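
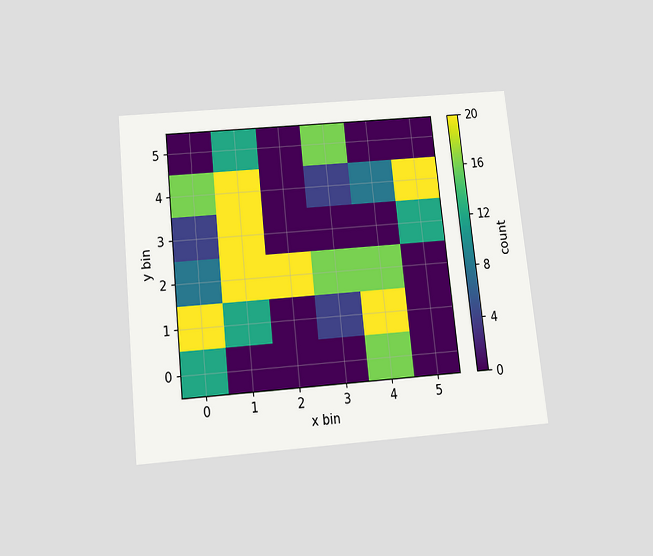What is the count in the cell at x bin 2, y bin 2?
The chart is tilted about 6° counter-clockwise and viewed slightly from below. Matching the cell (2, 2) against the colorbar gives 20.

20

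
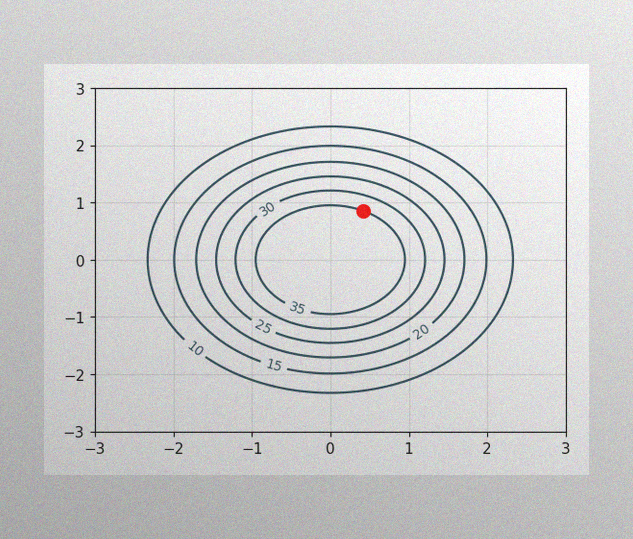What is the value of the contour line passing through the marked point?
The image has some photo noise and uneven lighting. The marked point sits on the contour labelled 35.

35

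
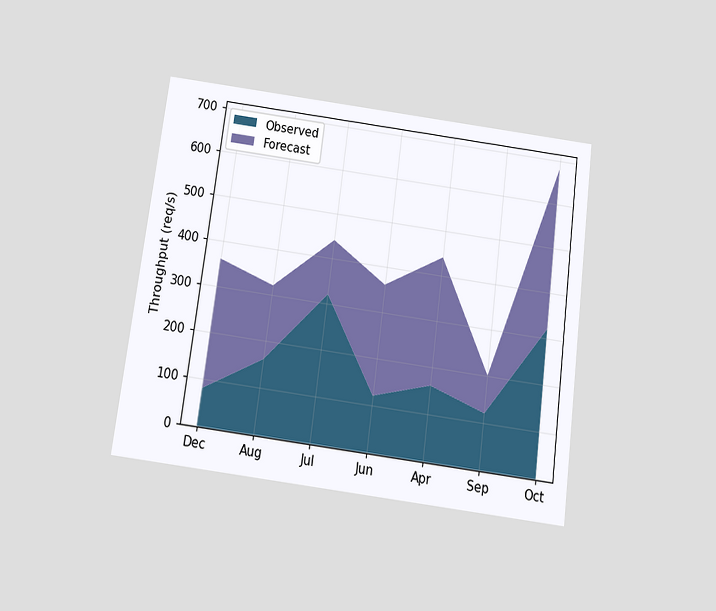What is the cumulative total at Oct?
The chart is tilted about 7° clockwise and viewed slightly from below. The stacked total at Oct reaches 680req/s.

680req/s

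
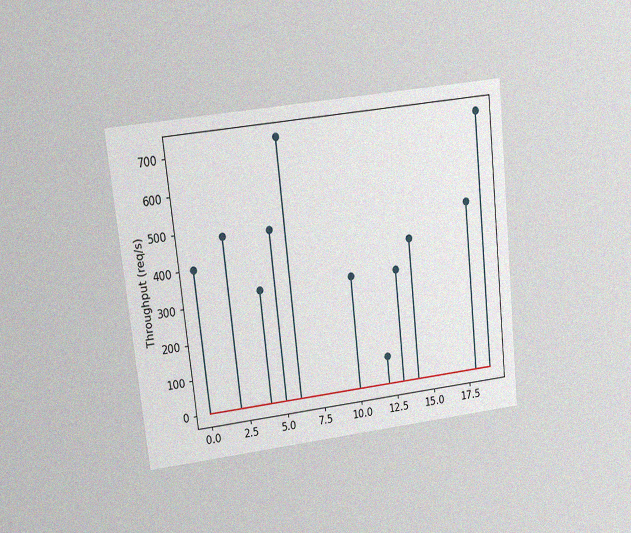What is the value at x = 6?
720req/s

The chart is tilted about 6° counter-clockwise and viewed at a slight angle, with some photo noise. The stem at x=6 reaches 720req/s.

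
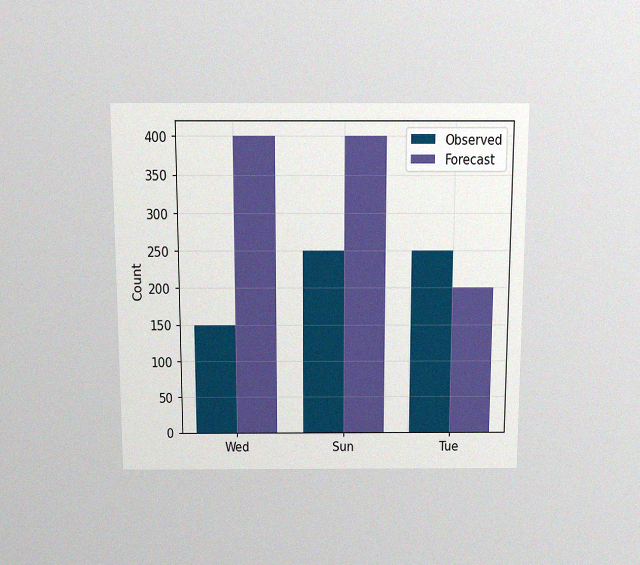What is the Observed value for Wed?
150

The chart is viewed slightly from above, with some photo noise. The Observed bar at Wed reaches 150 on the y-axis.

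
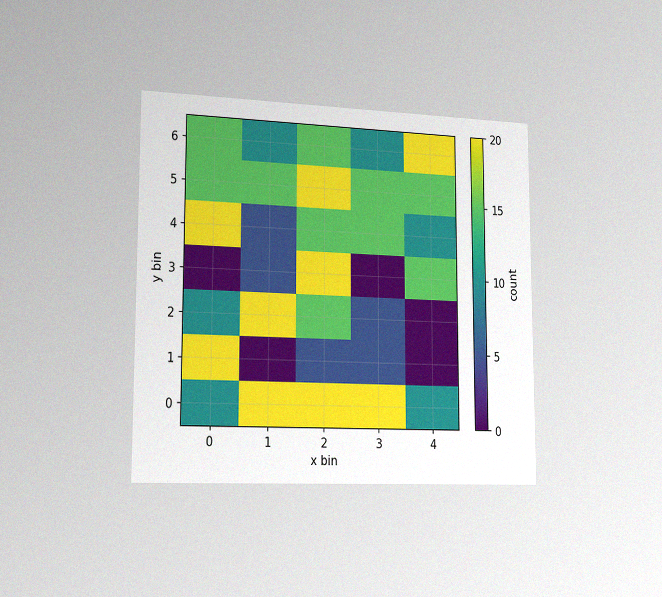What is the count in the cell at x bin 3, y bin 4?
15

The chart is viewed slightly from the left, with some photo noise. Matching the cell (3, 4) against the colorbar gives 15.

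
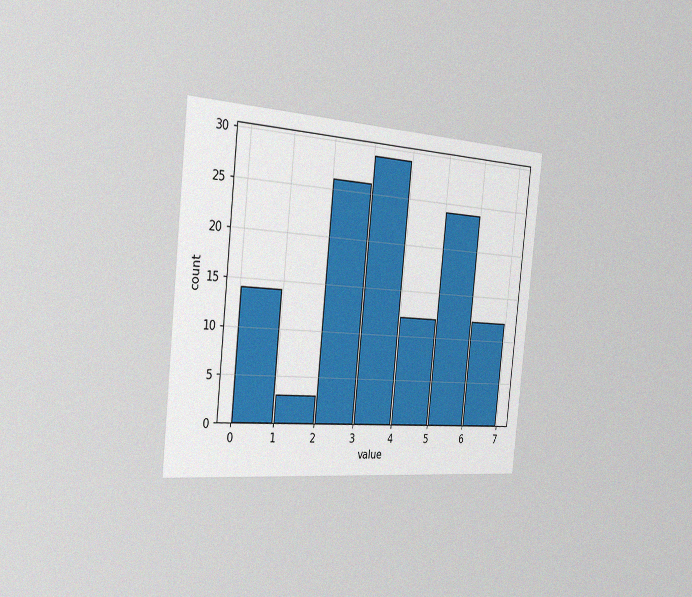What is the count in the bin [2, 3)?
The chart is tilted about 6° clockwise and viewed slightly from the left, with some photo noise. The [2, 3) bin has height 26.

26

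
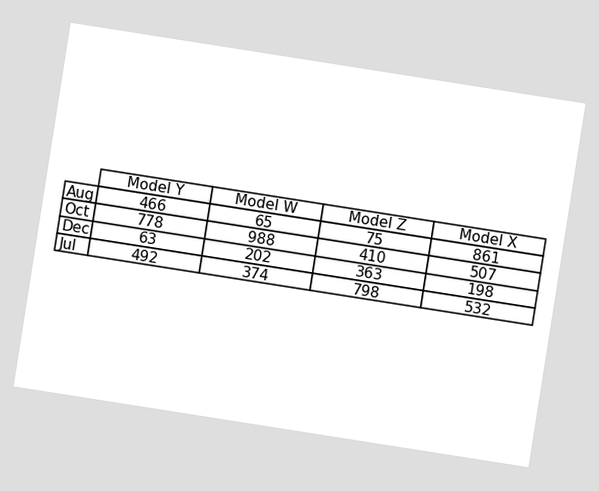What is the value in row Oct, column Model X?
507

The chart is tilted about 9° clockwise. The (Oct, Model X) cell reads 507.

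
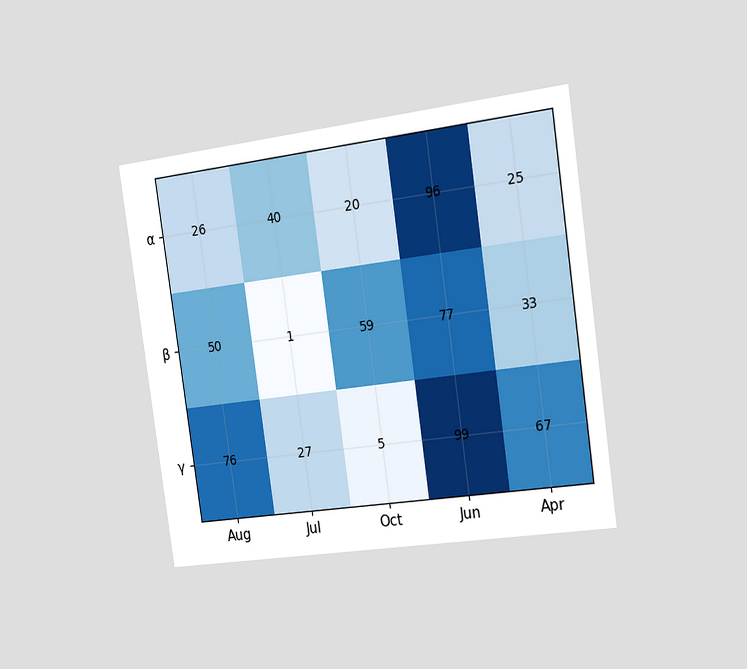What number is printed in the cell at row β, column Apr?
The chart is tilted about 8° counter-clockwise and viewed slightly from the right. The (β, Apr) cell reads 33.

33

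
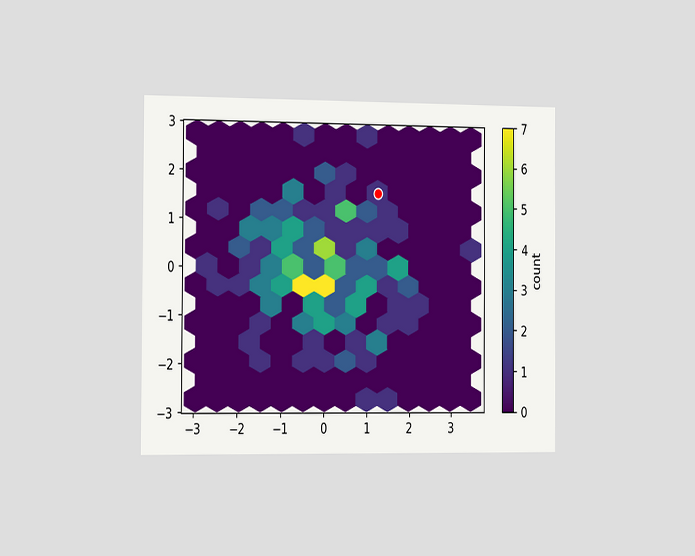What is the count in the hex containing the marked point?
The chart is viewed slightly from the left. The marked hex reads 1 on the colorbar.

1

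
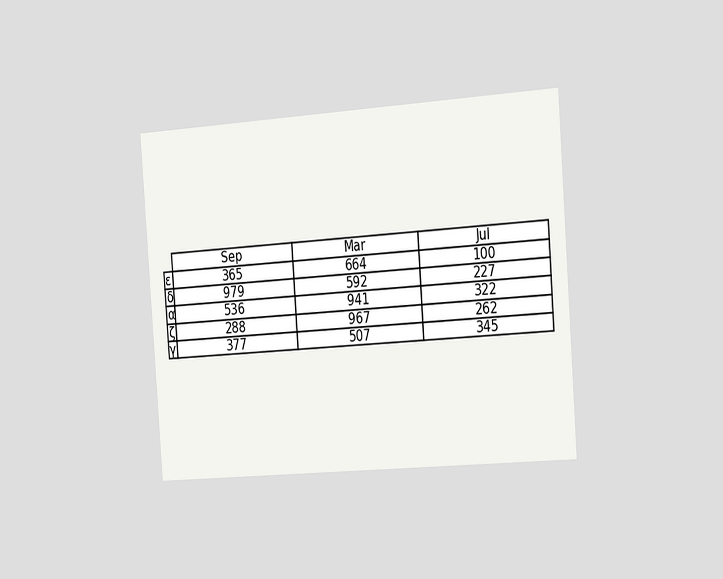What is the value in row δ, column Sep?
979

The chart is tilted about 4° counter-clockwise and viewed slightly from the right. The (δ, Sep) cell reads 979.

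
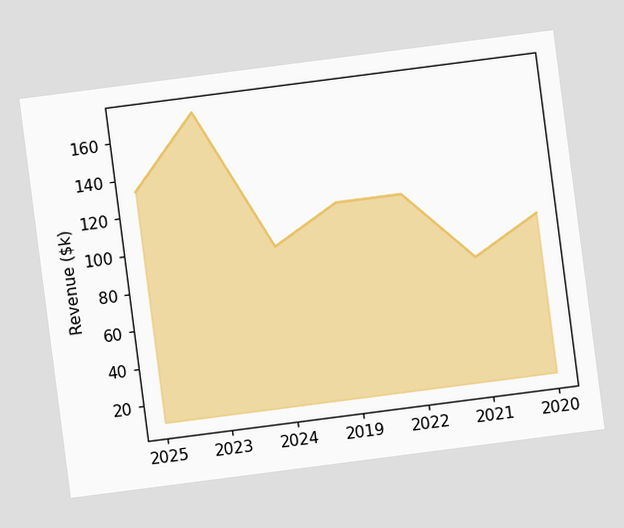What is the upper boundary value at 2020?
The chart is tilted about 7° counter-clockwise. At 2020 the upper boundary is at $95k.

$95k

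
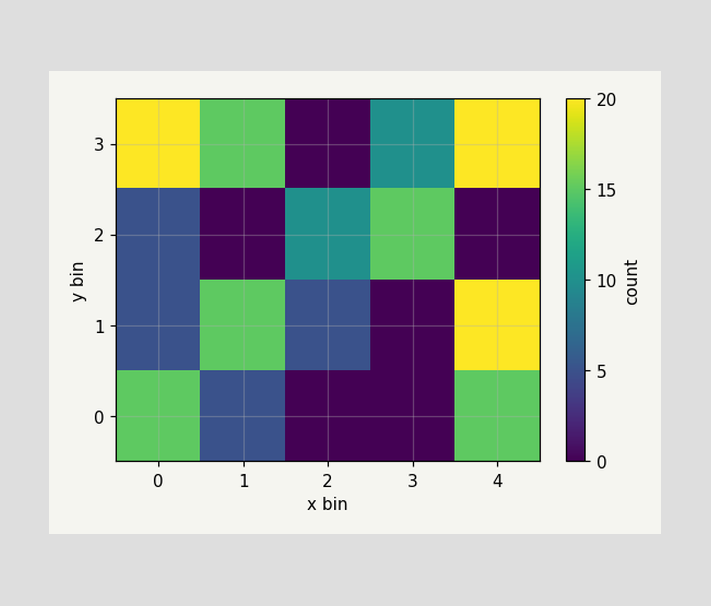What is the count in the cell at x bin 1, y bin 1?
15

Matching the cell (1, 1) against the colorbar gives 15.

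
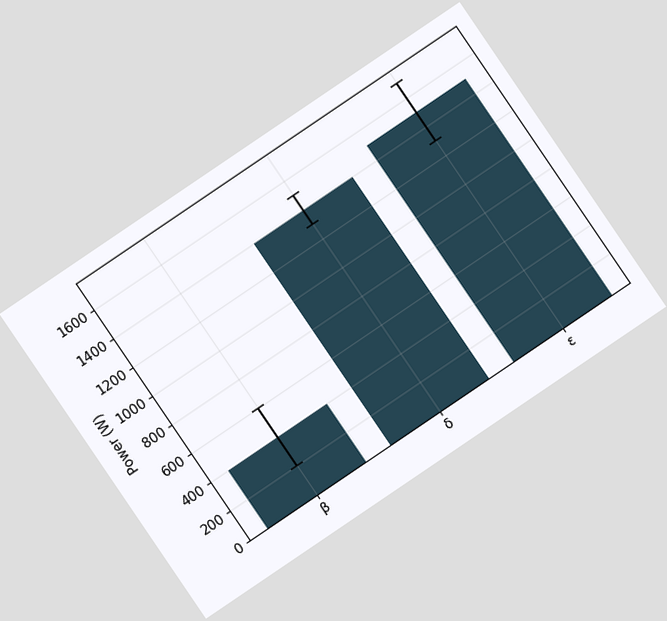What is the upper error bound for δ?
1500W

The chart is tilted about 34° counter-clockwise. The δ bar's upper whisker reaches 1500W.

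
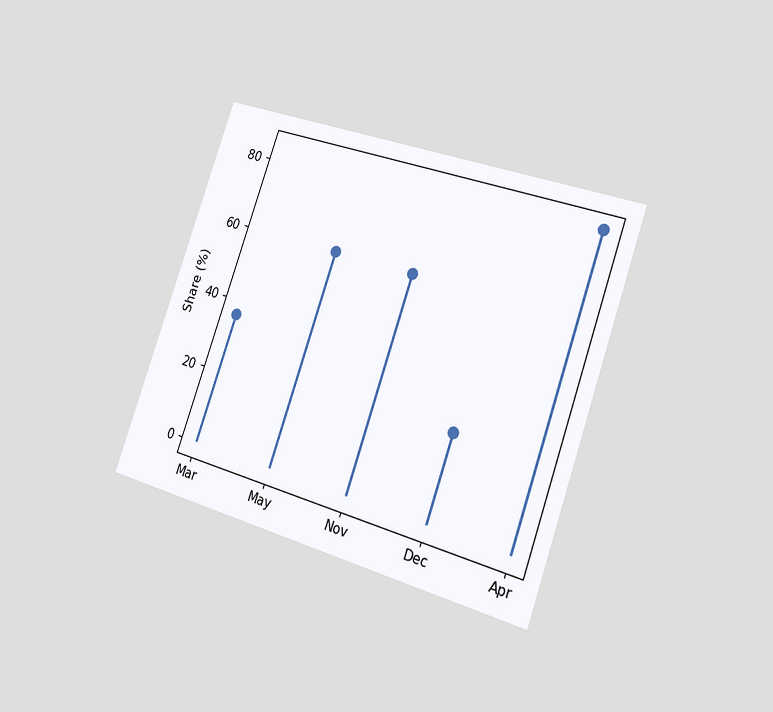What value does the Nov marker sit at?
The chart is tilted about 19° clockwise and viewed slightly from the right. The Nov marker sits at 60%.

60%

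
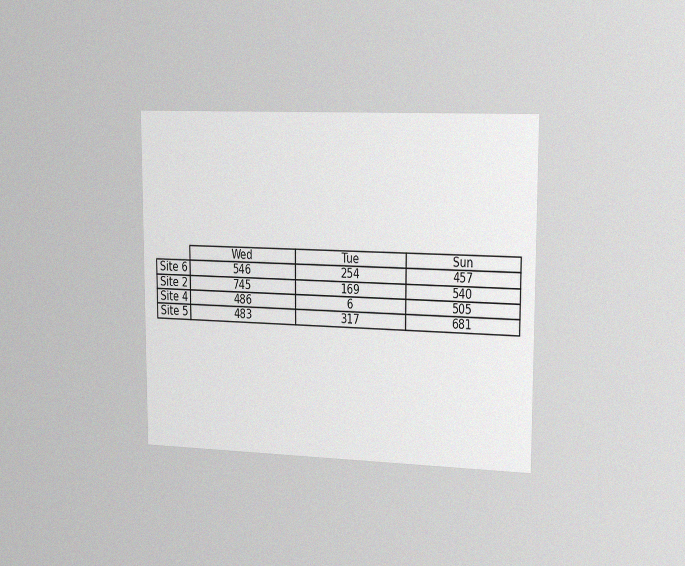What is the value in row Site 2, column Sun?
The chart is viewed slightly from the right, with some photo noise. The (Site 2, Sun) cell reads 540.

540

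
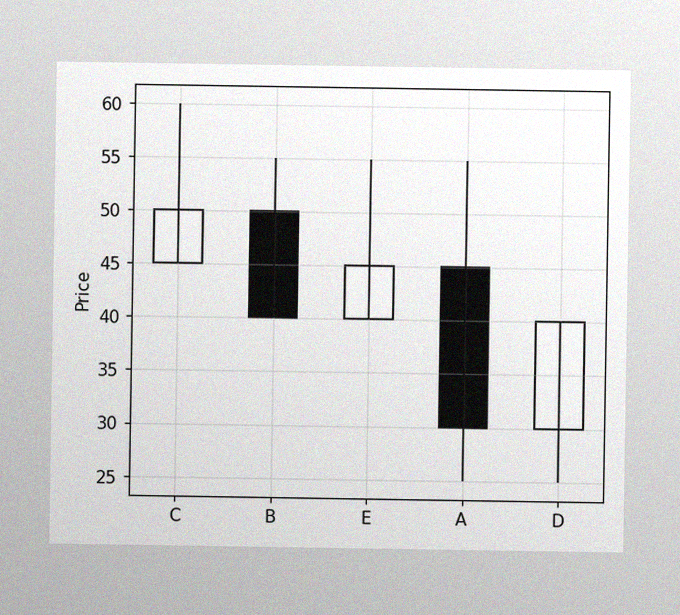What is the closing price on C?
The image has some photo noise and uneven lighting. The C candle closes at 50.

50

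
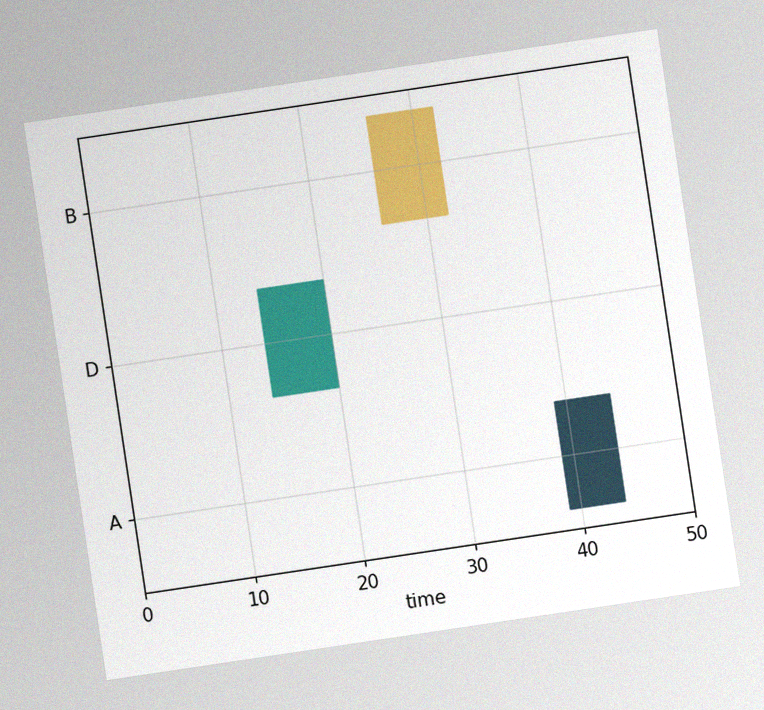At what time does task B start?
The chart is tilted about 8° counter-clockwise, with some photo noise. The B bar begins at t=26.

26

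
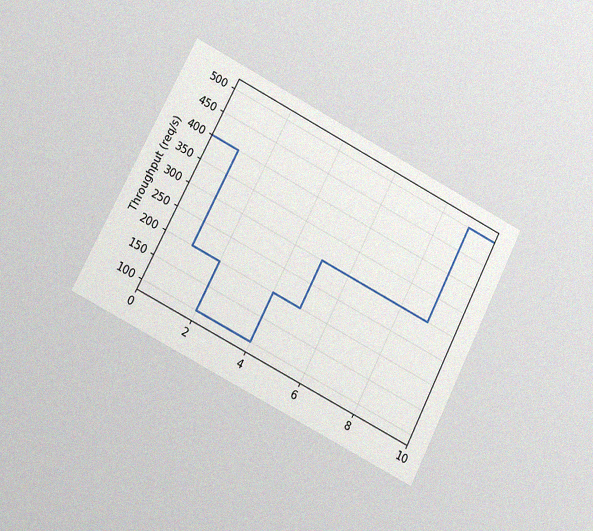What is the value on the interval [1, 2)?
The chart is tilted about 27° clockwise and viewed at a slight angle, with some photo noise. On [1, 2) the step sits at 200req/s.

200req/s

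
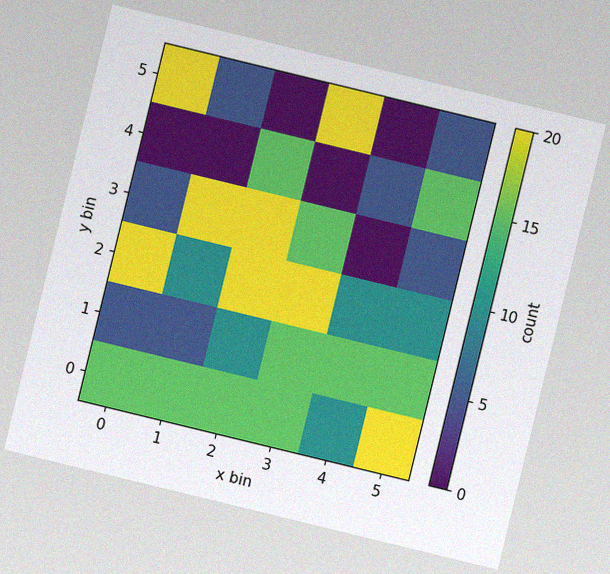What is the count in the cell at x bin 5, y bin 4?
The chart is tilted about 14° clockwise, with some photo noise. Matching the cell (5, 4) against the colorbar gives 15.

15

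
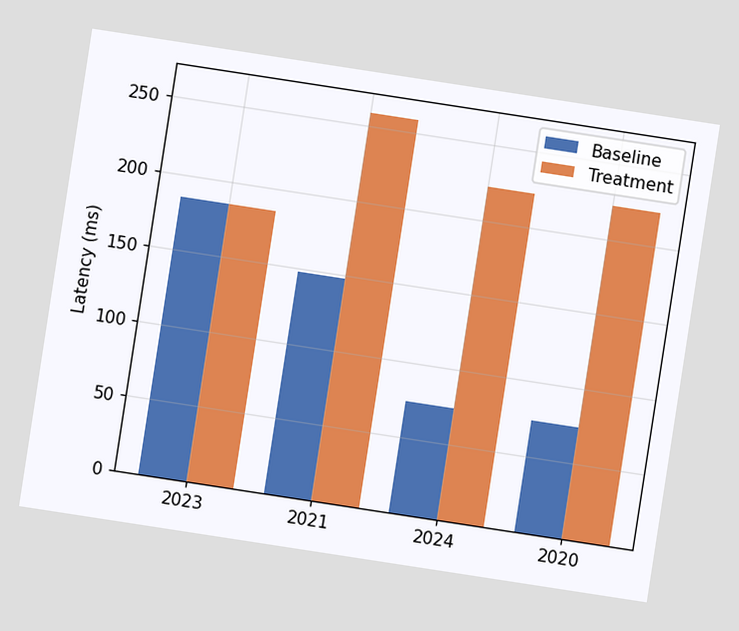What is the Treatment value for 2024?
222ms

The chart is tilted about 9° clockwise. The Treatment bar at 2024 reaches 222ms on the y-axis.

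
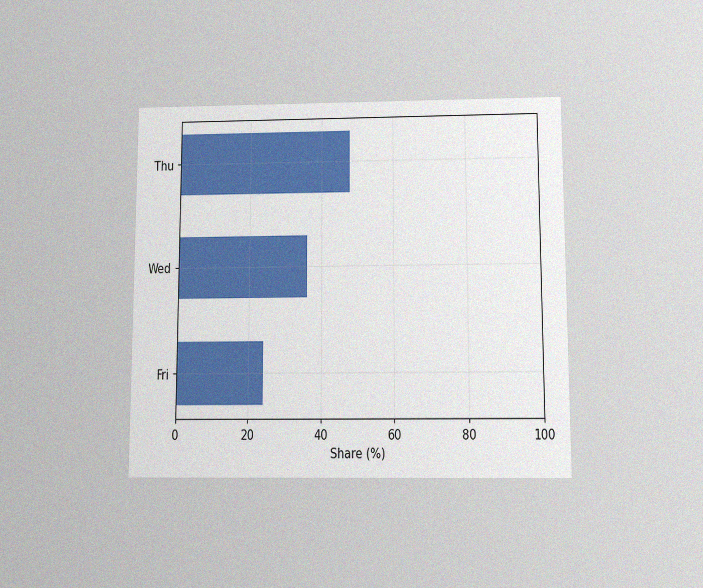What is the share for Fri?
The chart is viewed slightly from below, with some photo noise. Reading along the chart's x-axis, the Fri bar reaches 24%.

24%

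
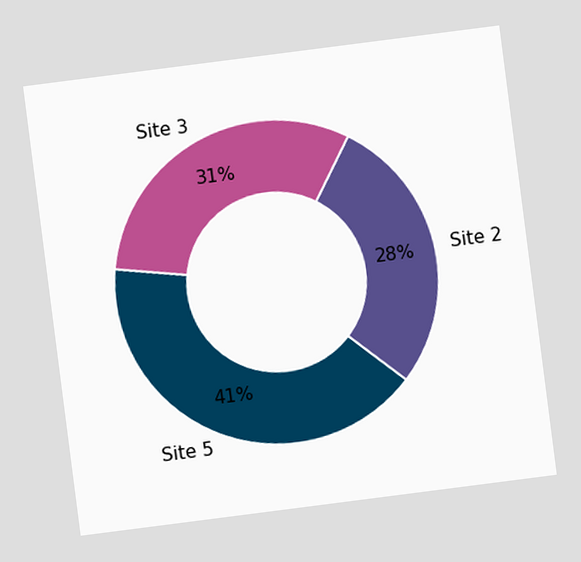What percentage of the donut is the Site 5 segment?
The chart is tilted about 7° counter-clockwise. The Site 5 segment takes up 41% of the ring.

41%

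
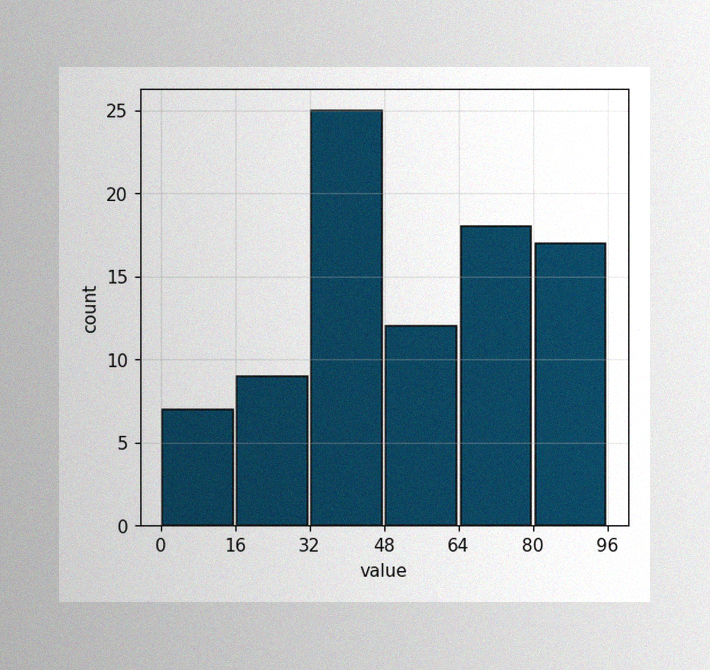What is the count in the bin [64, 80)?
18

The image has some photo noise and uneven lighting. The [64, 80) bin has height 18.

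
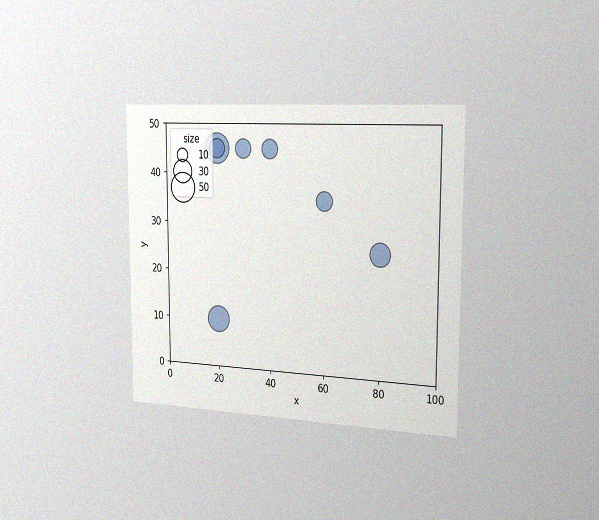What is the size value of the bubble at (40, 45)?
The chart is viewed slightly from the right, with some photo noise. Matching the bubble at (40, 45) against the size legend gives 20.

20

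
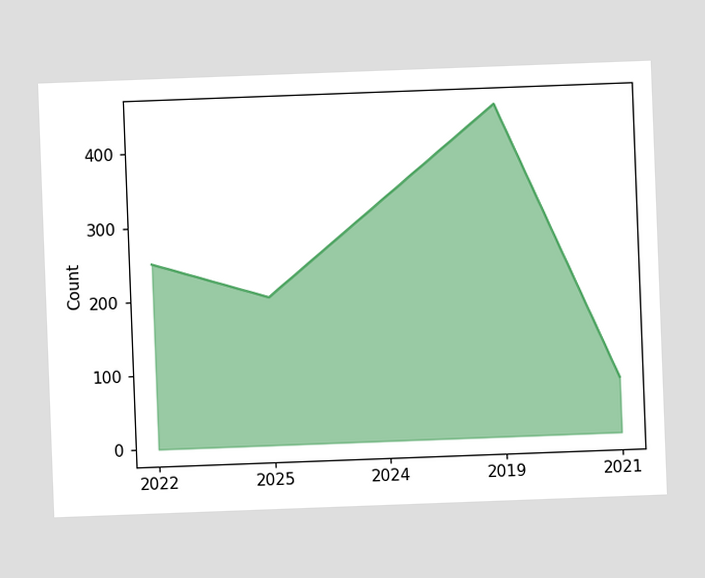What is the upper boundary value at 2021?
75

The chart is tilted about 2° counter-clockwise. At 2021 the upper boundary is at 75.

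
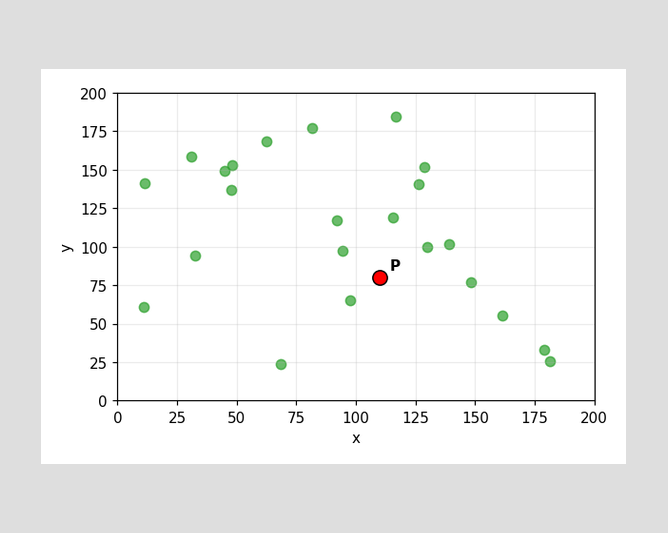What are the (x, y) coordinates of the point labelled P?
(110, 80)

Following the gridlines from P to each axis, P sits at (110, 80).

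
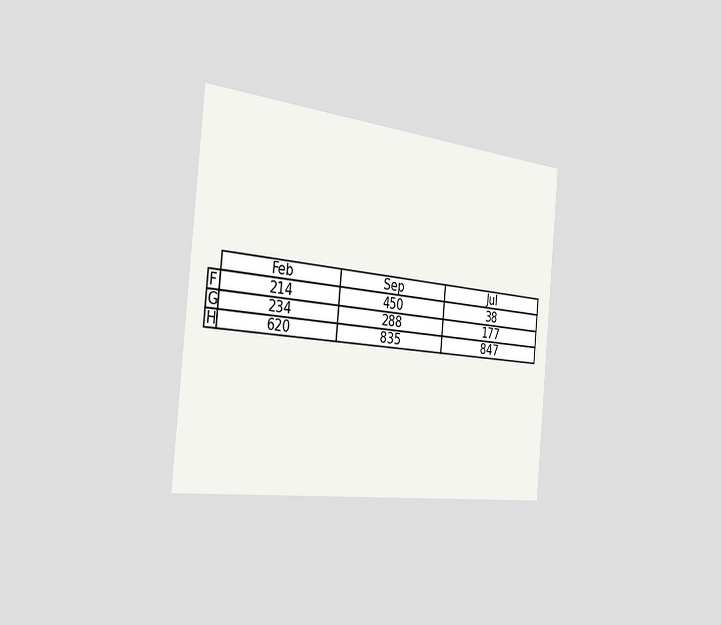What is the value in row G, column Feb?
The chart is tilted about 5° clockwise and viewed slightly from the left. The (G, Feb) cell reads 234.

234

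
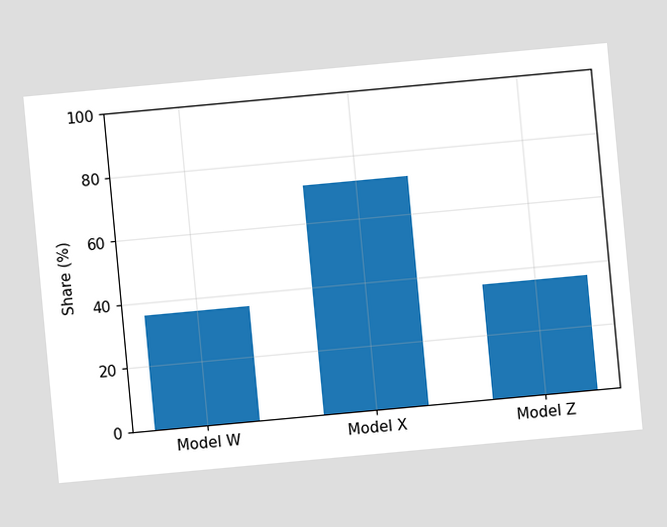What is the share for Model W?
36%

The chart is tilted about 5° counter-clockwise. Reading along the chart's y-axis, the Model W bar reaches 36%.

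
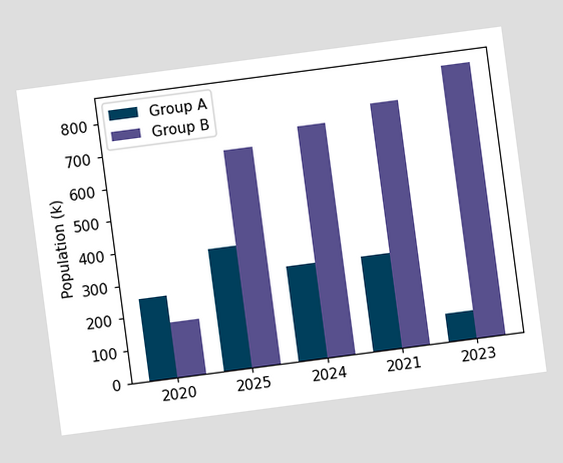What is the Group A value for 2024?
294k

The chart is tilted about 8° counter-clockwise. The Group A bar at 2024 reaches 294k on the y-axis.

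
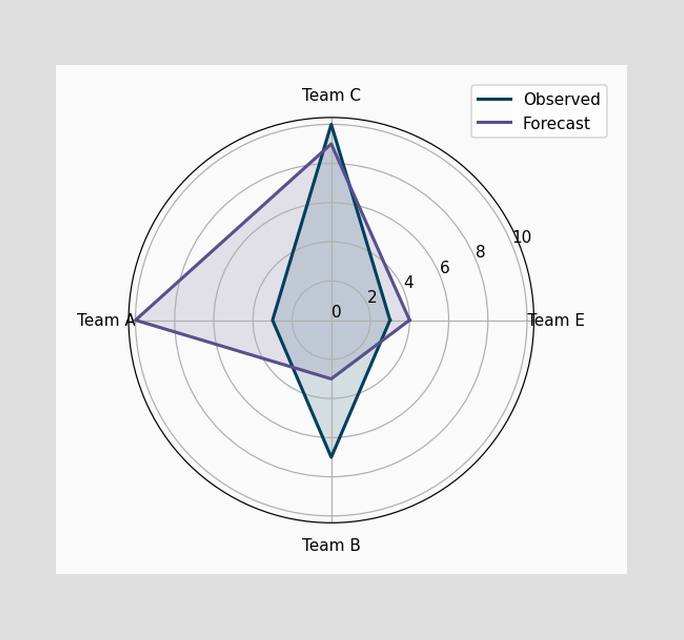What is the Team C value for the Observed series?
10

On the Team C axis, Observed reaches 10.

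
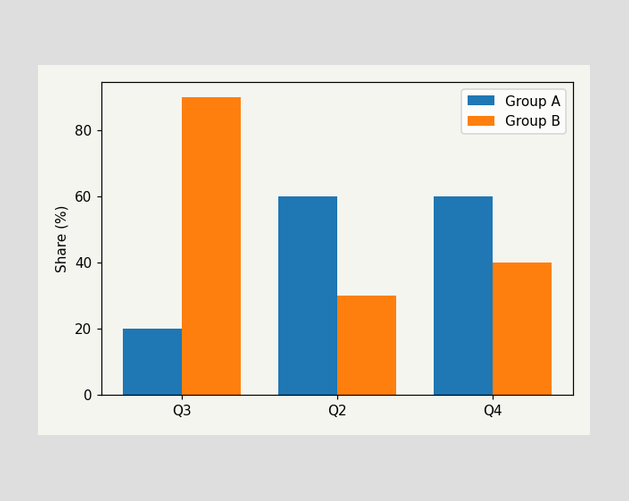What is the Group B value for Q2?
30%

The Group B bar at Q2 reaches 30% on the y-axis.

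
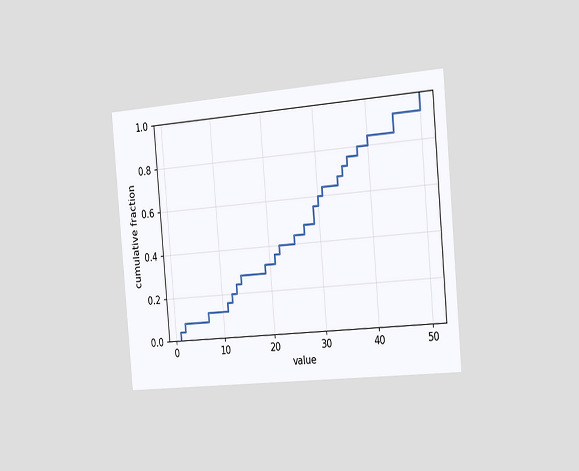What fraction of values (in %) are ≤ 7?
The chart is tilted about 5° counter-clockwise and viewed slightly from the right. At x=7 the ECDF step is at 12%.

12%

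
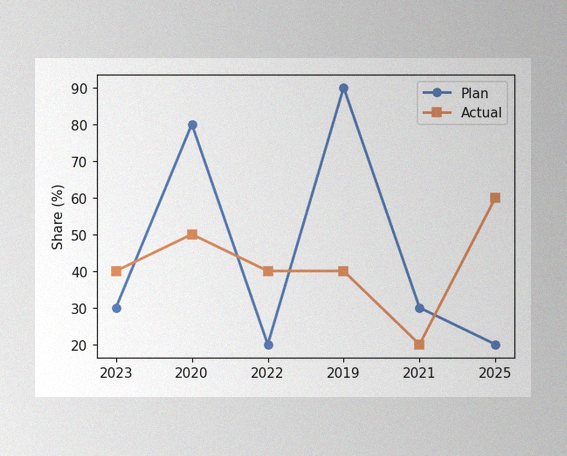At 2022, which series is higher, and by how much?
The image has some photo noise and uneven lighting. At 2022, Actual sits above the other line by 20%.

Actual, by 20%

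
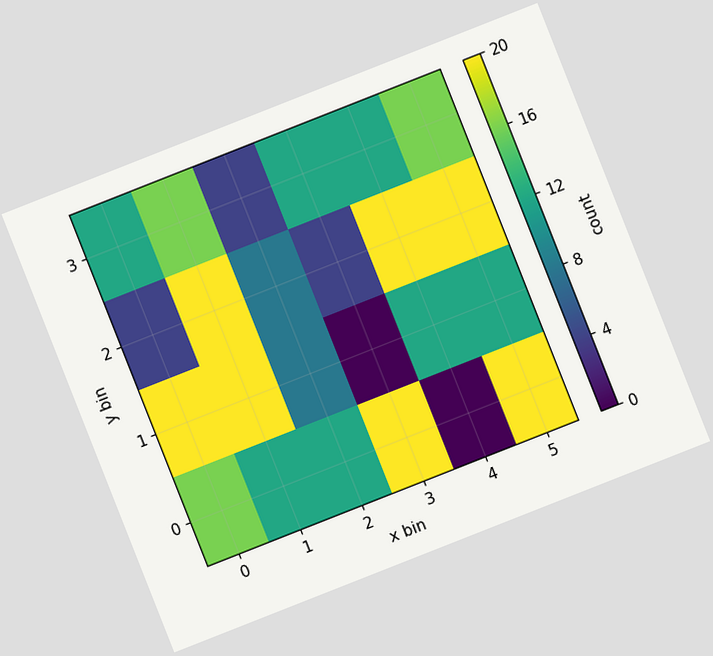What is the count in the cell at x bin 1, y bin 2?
The chart is tilted about 22° counter-clockwise. Matching the cell (1, 2) against the colorbar gives 20.

20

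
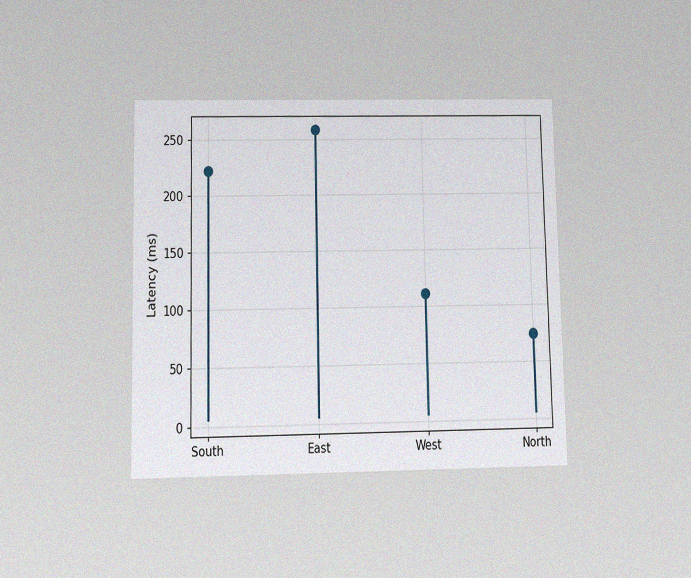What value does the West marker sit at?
The chart is viewed at a slight angle, with some photo noise. The West marker sits at 111ms.

111ms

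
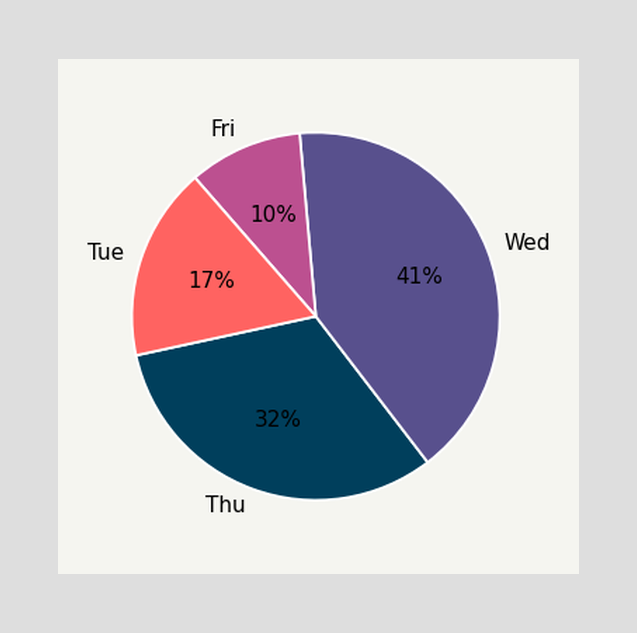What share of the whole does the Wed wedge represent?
41%

The Wed slice takes up 41% of the pie.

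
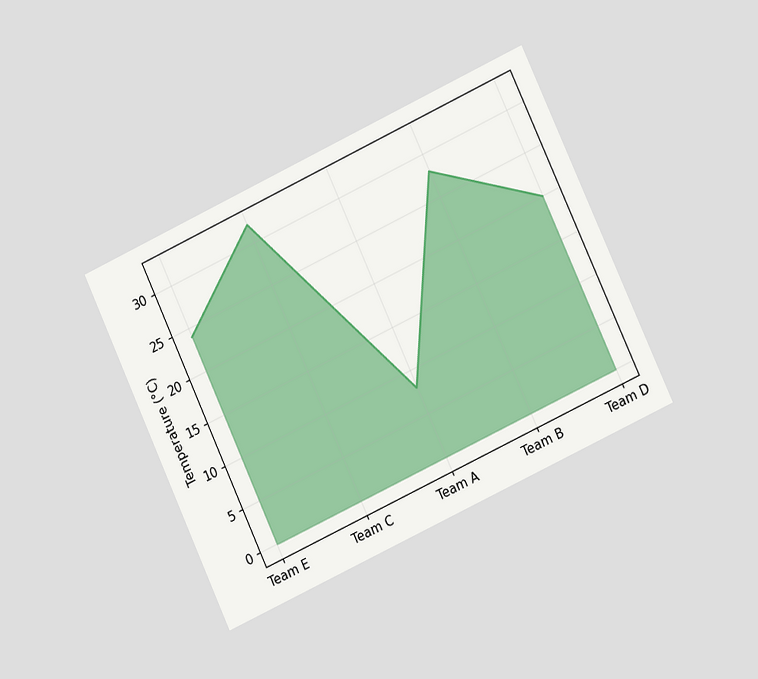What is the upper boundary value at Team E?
The chart is tilted about 25° counter-clockwise and viewed at a slight angle. At Team E the upper boundary is at 24°C.

24°C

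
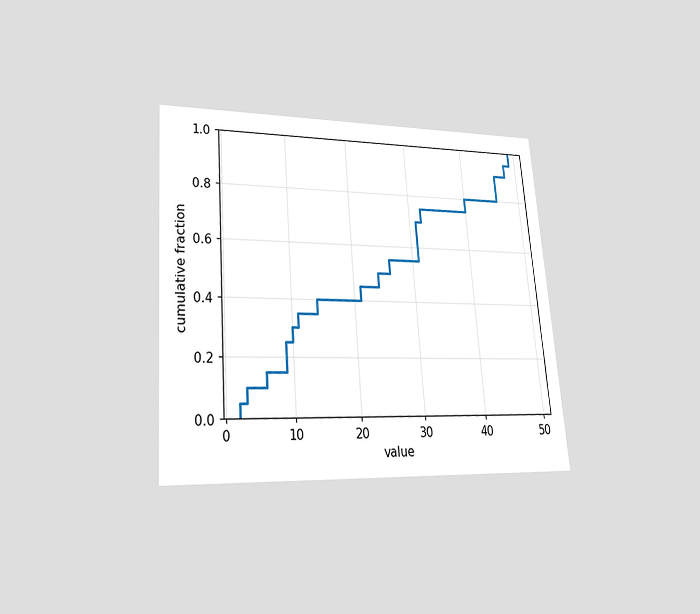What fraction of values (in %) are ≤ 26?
55%

The chart is tilted about 4° counter-clockwise and viewed at a slight angle. At x=26 the ECDF step is at 55%.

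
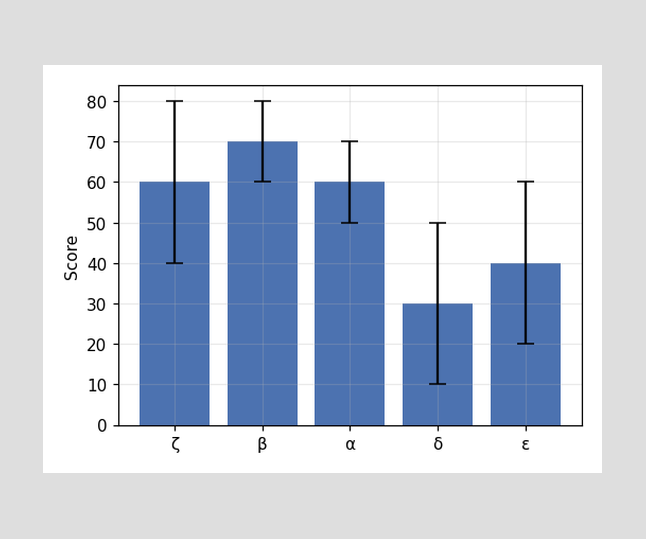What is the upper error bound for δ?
50

The δ bar's upper whisker reaches 50.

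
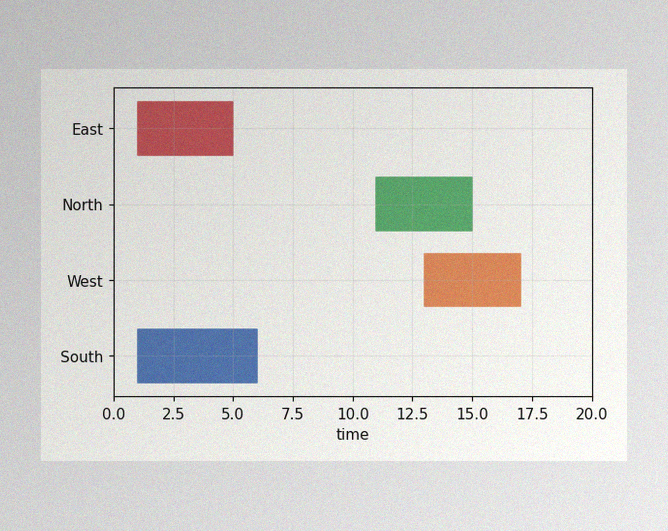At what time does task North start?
11

The image has some photo noise and uneven lighting. The North bar begins at t=11.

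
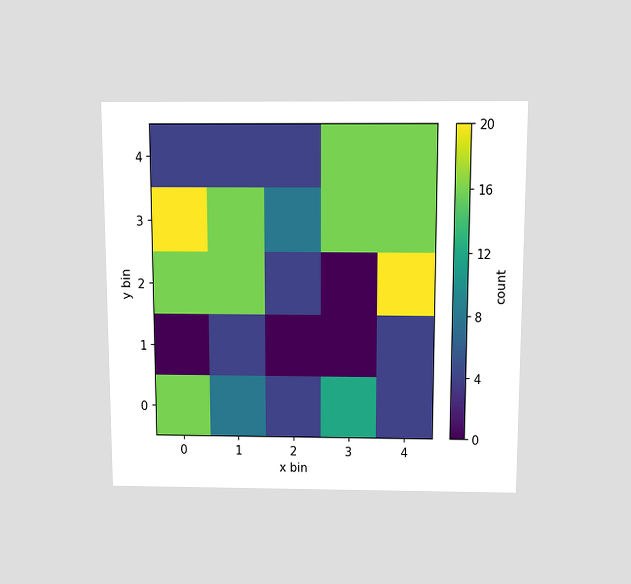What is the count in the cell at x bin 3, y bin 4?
16

The chart is viewed slightly from above. Matching the cell (3, 4) against the colorbar gives 16.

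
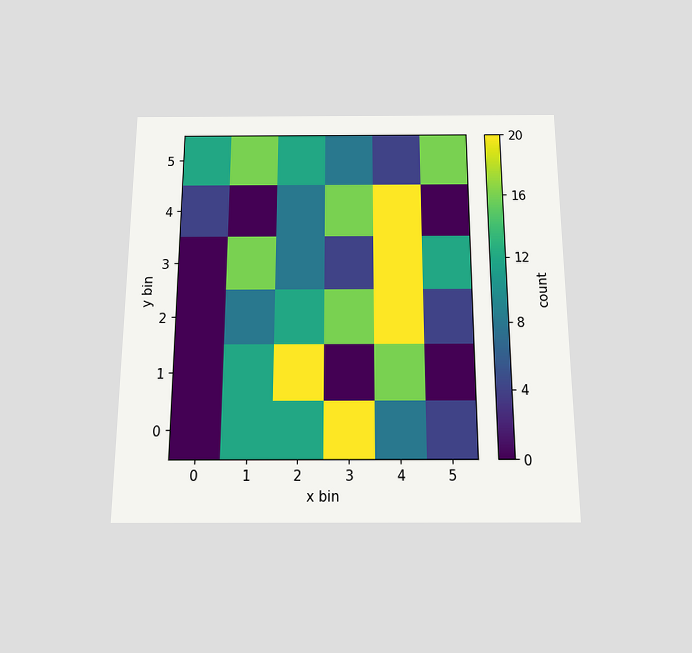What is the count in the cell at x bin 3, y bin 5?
The chart is viewed slightly from below. Matching the cell (3, 5) against the colorbar gives 8.

8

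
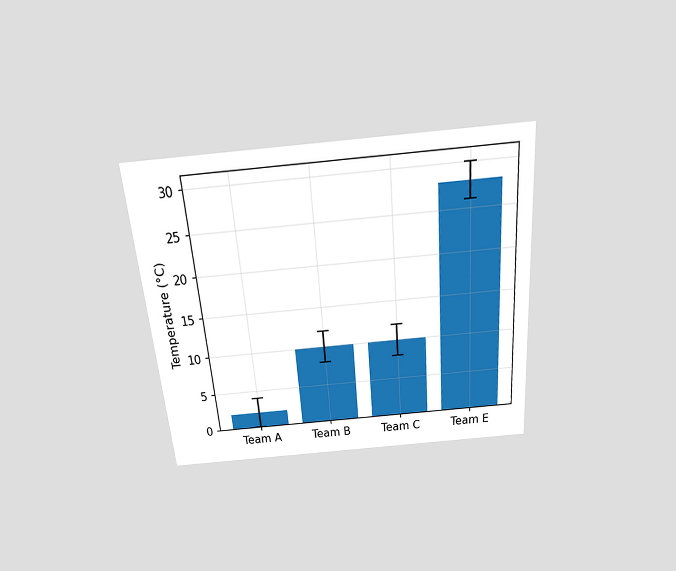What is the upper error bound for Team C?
12°C

The chart is tilted about 5° counter-clockwise and viewed slightly from above. The Team C bar's upper whisker reaches 12°C.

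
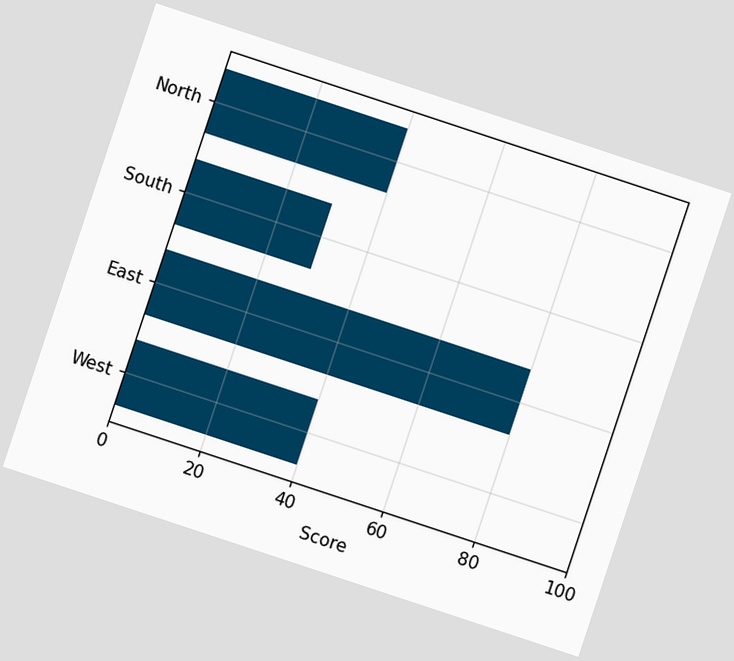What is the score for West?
40

The chart is tilted about 18° clockwise. Reading along the chart's x-axis, the West bar reaches 40.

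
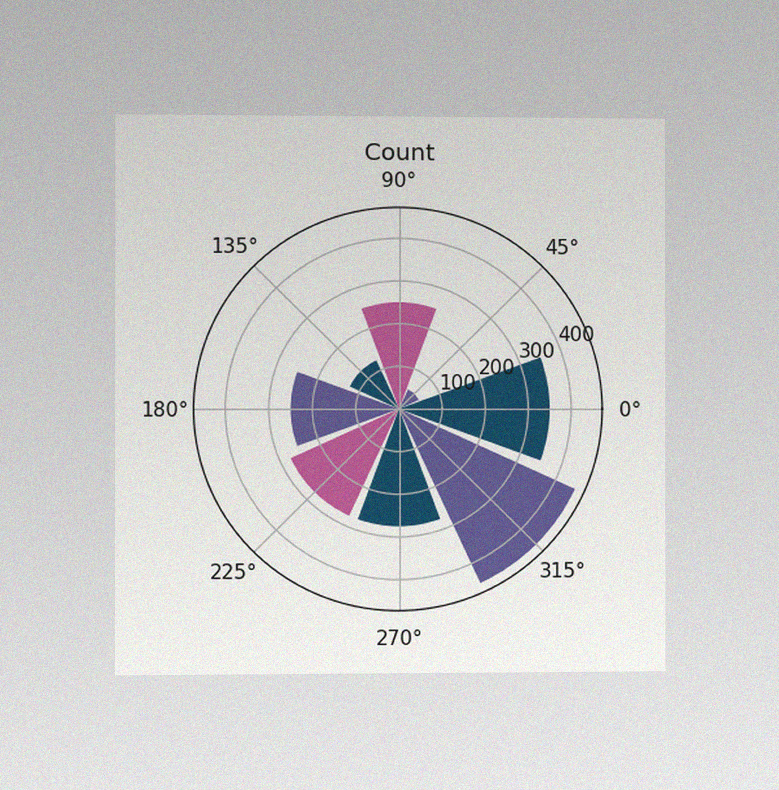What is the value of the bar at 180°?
The chart is viewed slightly from the left, with some photo noise. The bar at 180° reaches 250 on the radial axis.

250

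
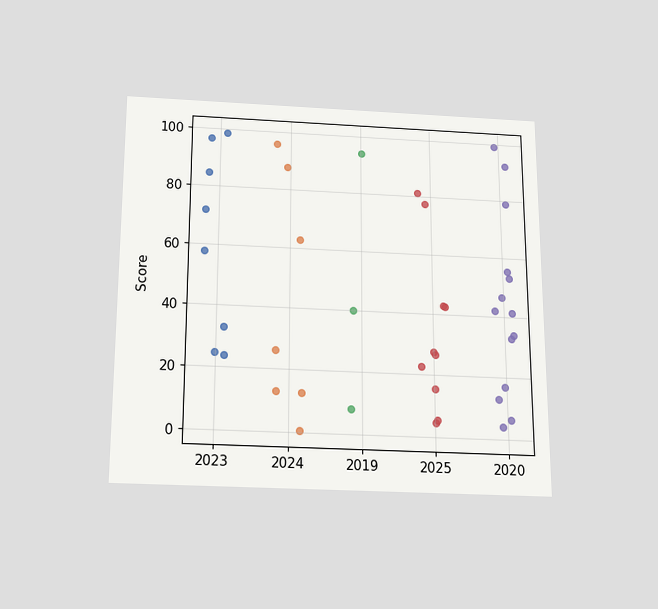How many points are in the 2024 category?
The chart is viewed slightly from below. Counting the markers in the 2024 column gives 7.

7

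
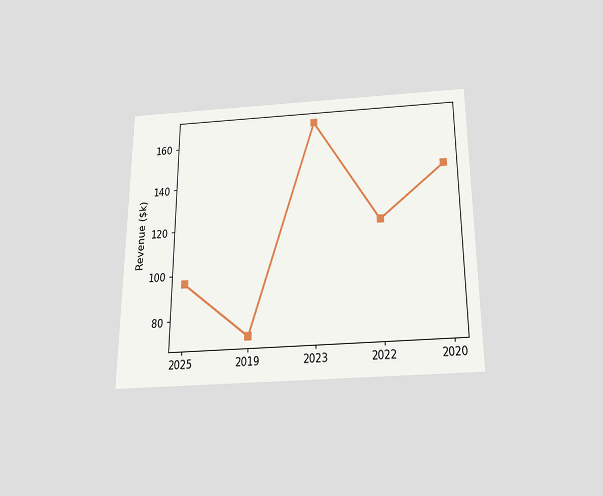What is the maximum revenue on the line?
$168k

The chart is viewed slightly from below. The highest point is at 2023, and reading across to the y-axis gives $168k.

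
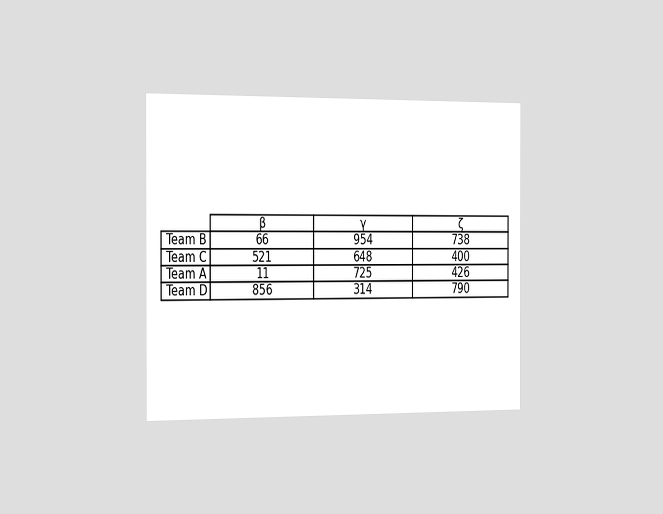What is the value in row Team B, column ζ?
738

The chart is viewed slightly from the left. The (Team B, ζ) cell reads 738.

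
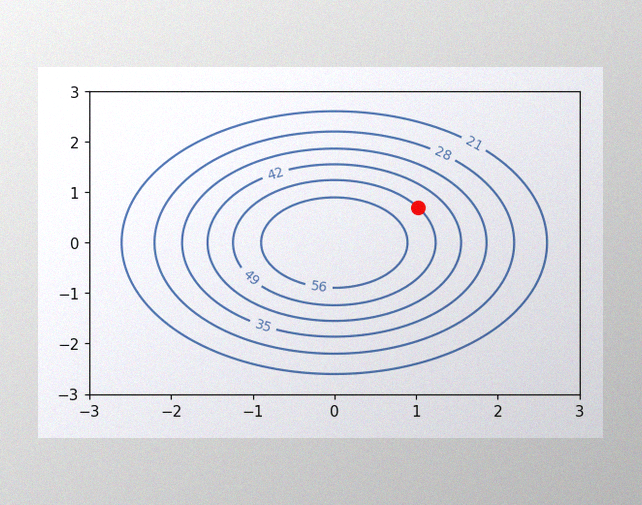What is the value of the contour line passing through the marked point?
49

The image has some photo noise and uneven lighting. The marked point sits on the contour labelled 49.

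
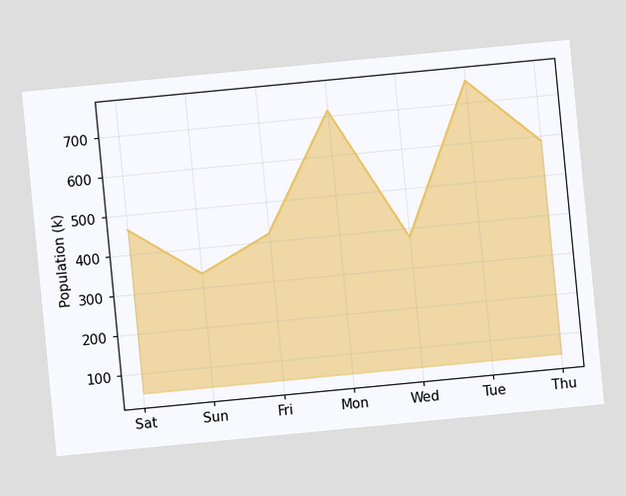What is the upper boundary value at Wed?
The chart is tilted about 5° counter-clockwise. At Wed the upper boundary is at 378k.

378k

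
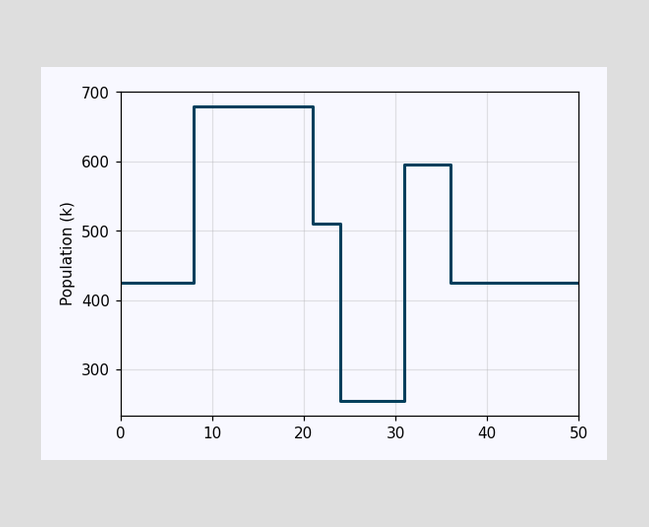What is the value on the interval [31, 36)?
595k

On [31, 36) the step sits at 595k.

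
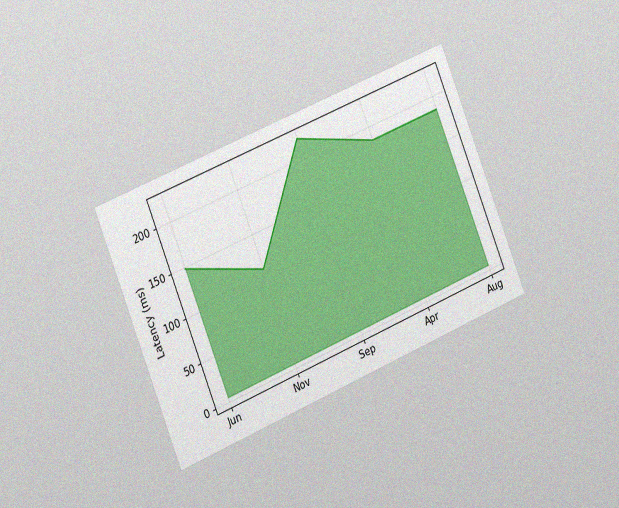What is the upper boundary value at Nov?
111ms

The chart is tilted about 22° counter-clockwise and viewed slightly from the left, with some photo noise. At Nov the upper boundary is at 111ms.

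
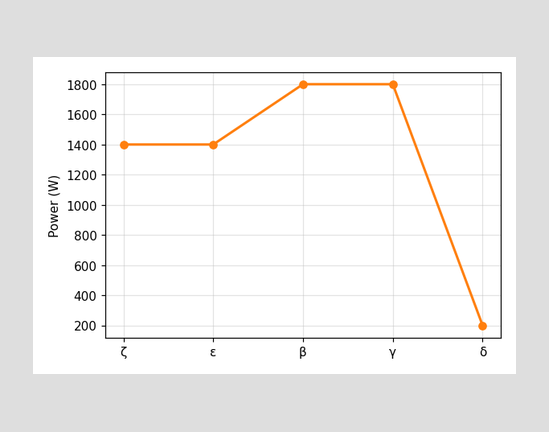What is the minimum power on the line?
200W

The lowest point is at δ, and reading across to the y-axis gives 200W.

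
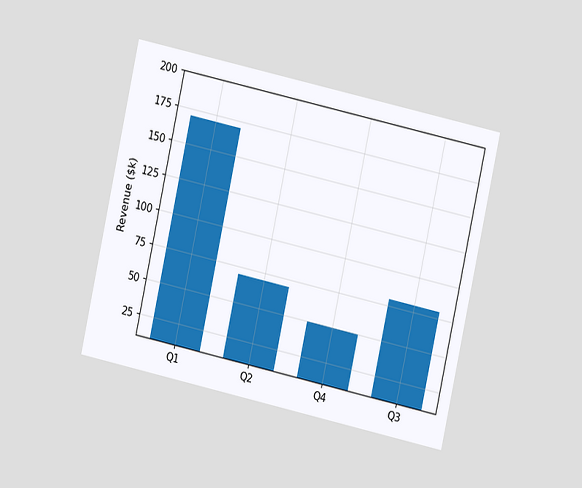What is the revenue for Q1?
$170k

The chart is tilted about 12° clockwise and viewed at a slight angle. Reading along the chart's y-axis, the Q1 bar reaches $170k.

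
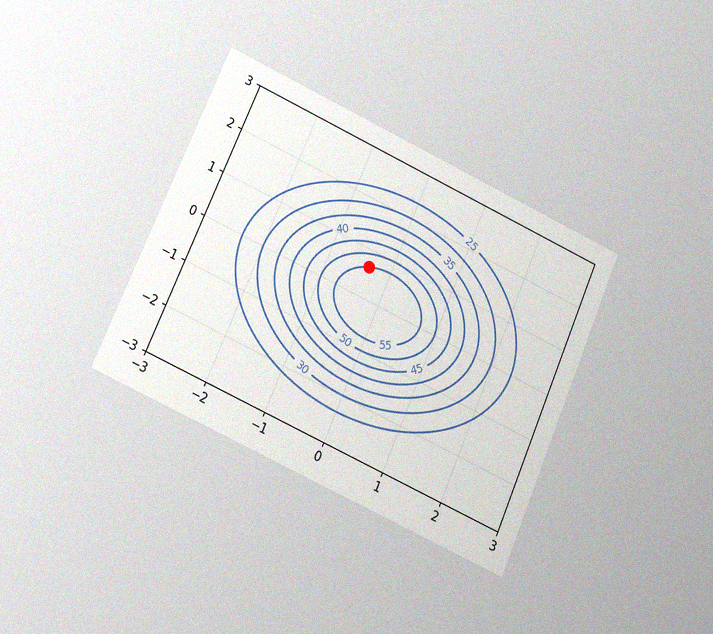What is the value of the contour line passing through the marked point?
The chart is tilted about 24° clockwise and viewed at a slight angle, with some photo noise. The marked point sits on the contour labelled 55.

55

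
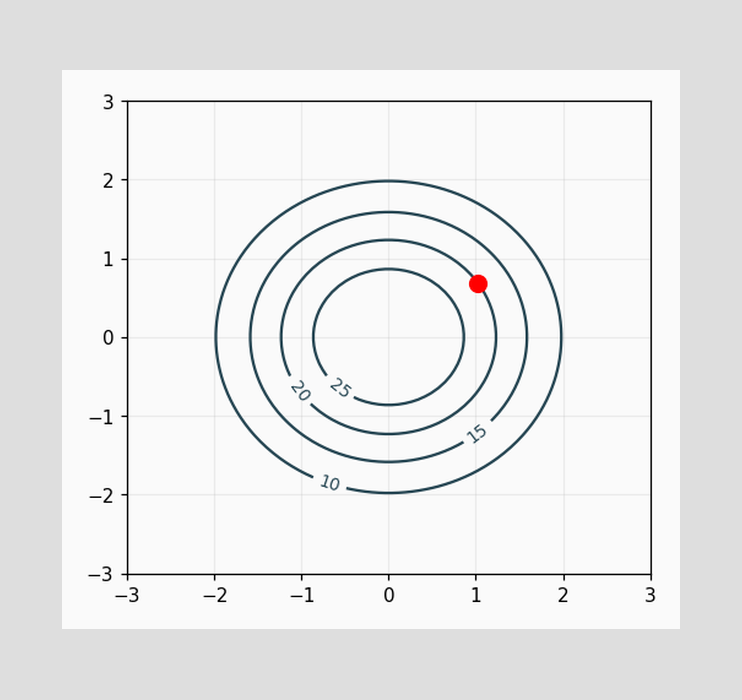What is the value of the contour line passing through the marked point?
The marked point sits on the contour labelled 20.

20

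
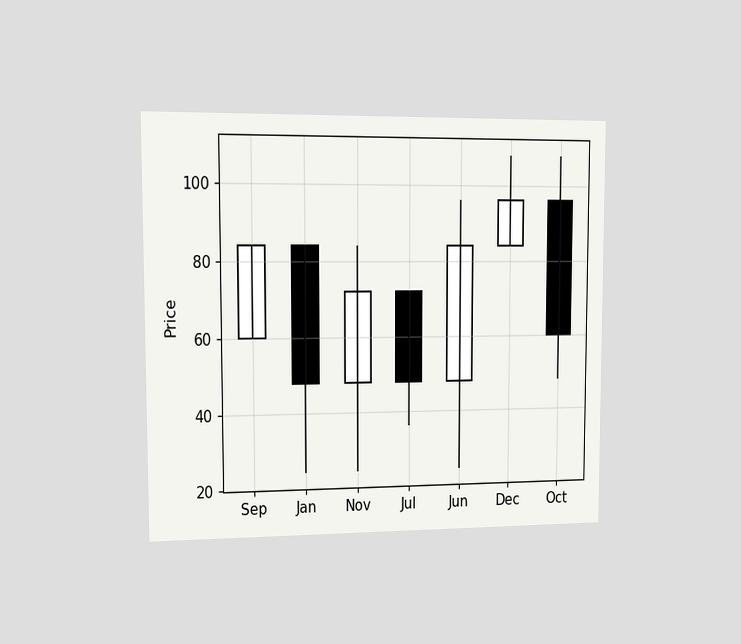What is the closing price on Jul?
48

The chart is viewed slightly from the left. The Jul candle closes at 48.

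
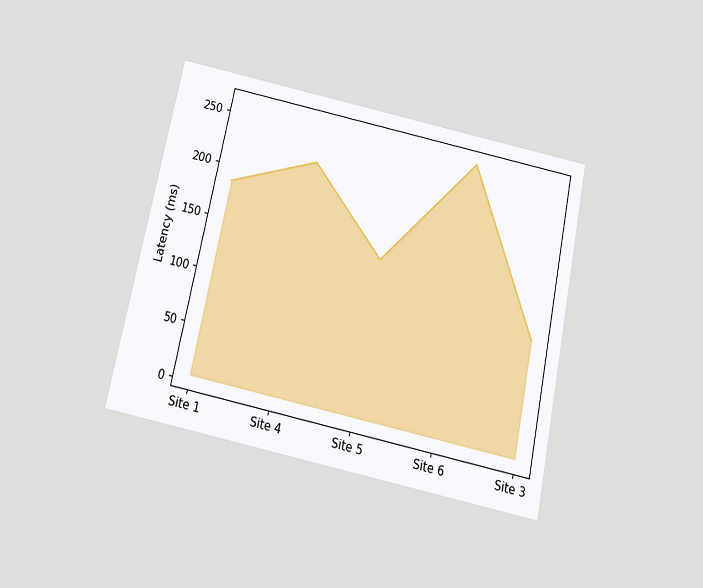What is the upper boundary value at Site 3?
111ms

The chart is tilted about 12° clockwise and viewed slightly from below. At Site 3 the upper boundary is at 111ms.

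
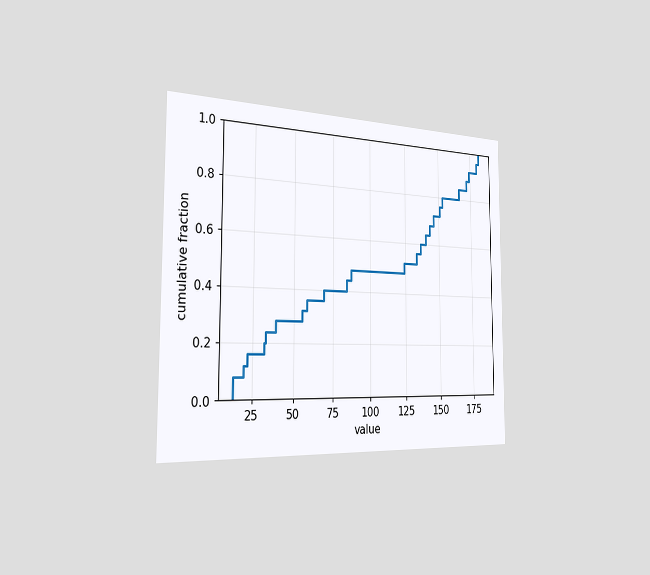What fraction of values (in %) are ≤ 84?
44%

The chart is viewed slightly from the left. At x=84 the ECDF step is at 44%.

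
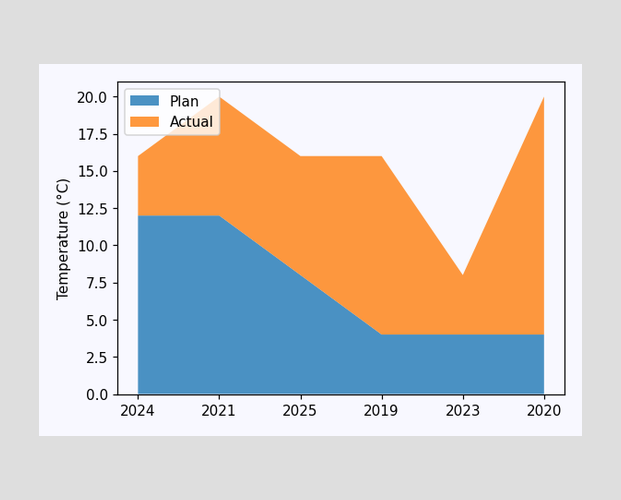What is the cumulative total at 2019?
16°C

The stacked total at 2019 reaches 16°C.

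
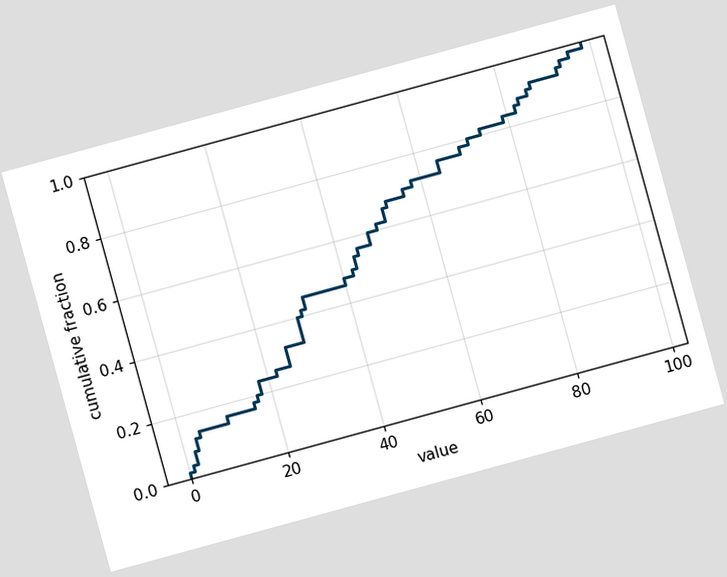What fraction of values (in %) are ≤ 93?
96%

The chart is tilted about 15° counter-clockwise. At x=93 the ECDF step is at 96%.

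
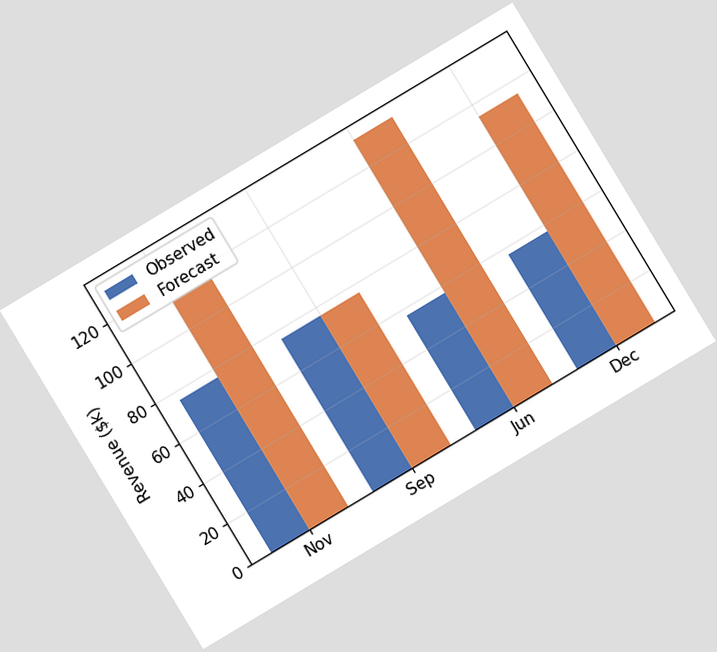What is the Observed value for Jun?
The chart is tilted about 31° counter-clockwise. The Observed bar at Jun reaches $57k on the y-axis.

$57k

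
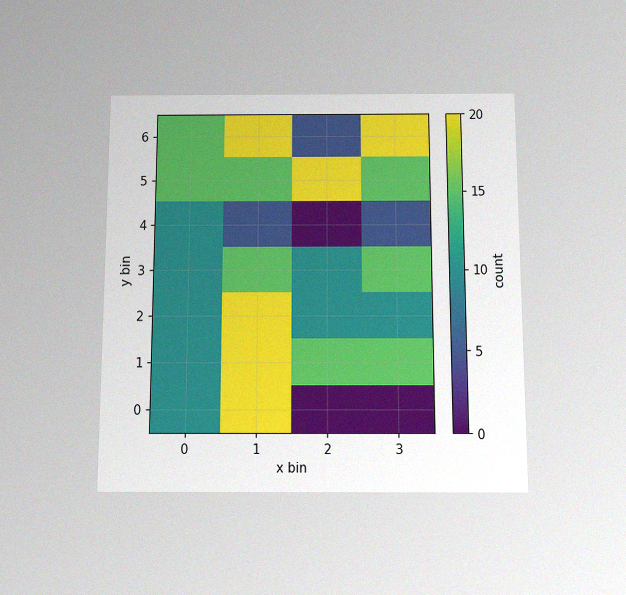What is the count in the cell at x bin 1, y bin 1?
The chart is viewed slightly from below, with some photo noise. Matching the cell (1, 1) against the colorbar gives 20.

20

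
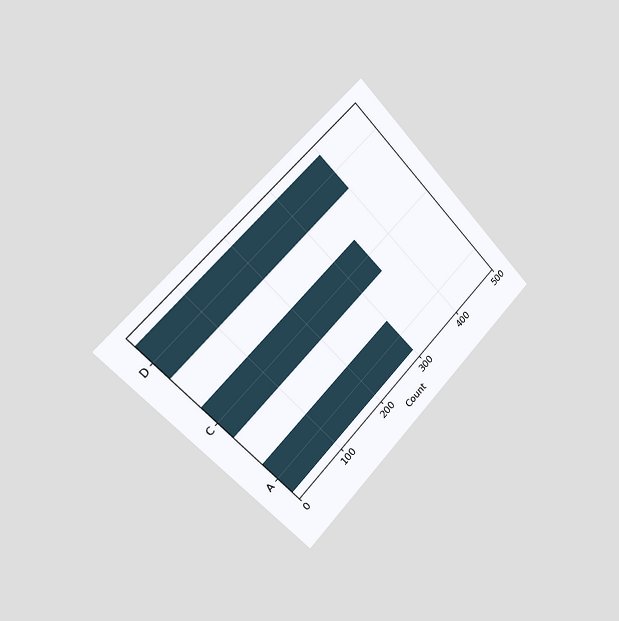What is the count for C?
The chart is tilted about 45° counter-clockwise and viewed slightly from the left. Reading along the chart's x-axis, the C bar reaches 350.

350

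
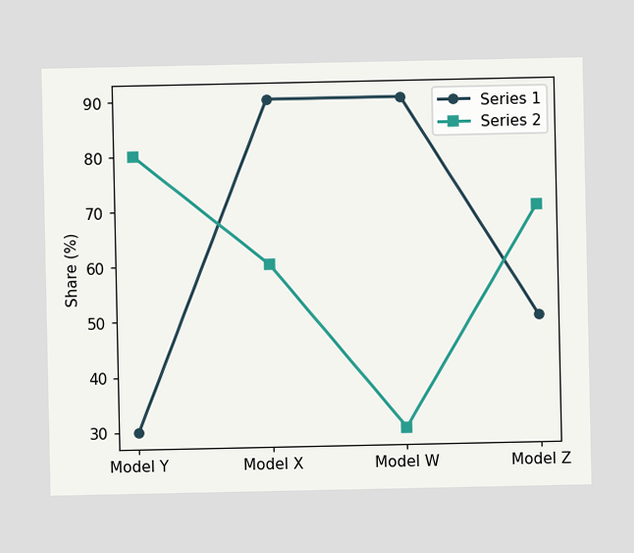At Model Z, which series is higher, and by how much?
Series 2, by 20%

At Model Z, Series 2 sits above the other line by 20%.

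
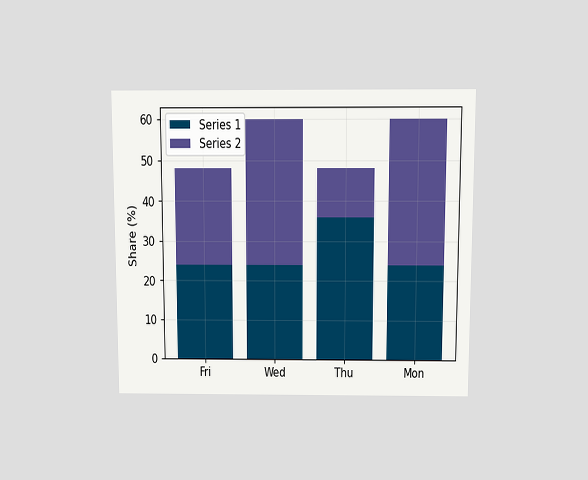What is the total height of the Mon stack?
The chart is viewed slightly from above. The Mon stack's top reaches 60% on the y-axis.

60%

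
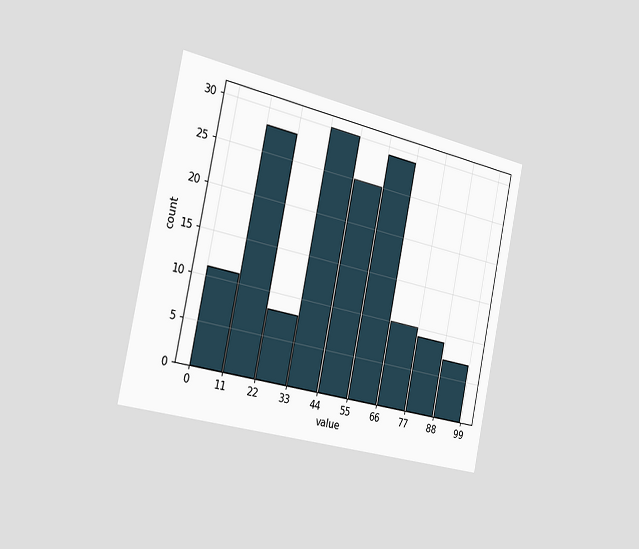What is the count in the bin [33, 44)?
The chart is tilted about 12° clockwise and viewed slightly from the left. The [33, 44) bin has height 30.

30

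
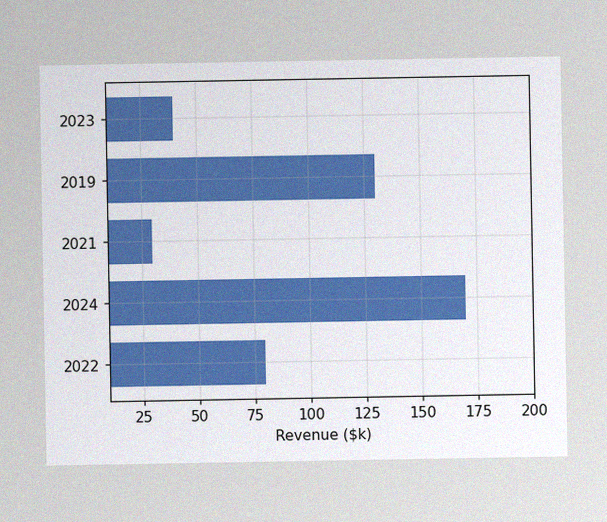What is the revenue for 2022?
$80k

The image has some photo noise and uneven lighting. Reading along the chart's x-axis, the 2022 bar reaches $80k.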